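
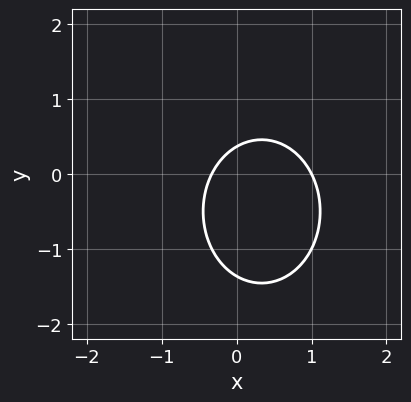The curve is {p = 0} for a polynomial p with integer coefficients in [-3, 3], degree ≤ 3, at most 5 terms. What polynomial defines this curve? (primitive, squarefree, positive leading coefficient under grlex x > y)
3*x^2 + 2*y^2 - 2*x + 2*y - 1

1. The degree is 2 — a generic line meets the curve in up to 2 points.
2. Reading off the gridlines: it meets the x-axis at x = 1 (among the integer gridlines).
3. Solving for integer coefficients yields p as stated.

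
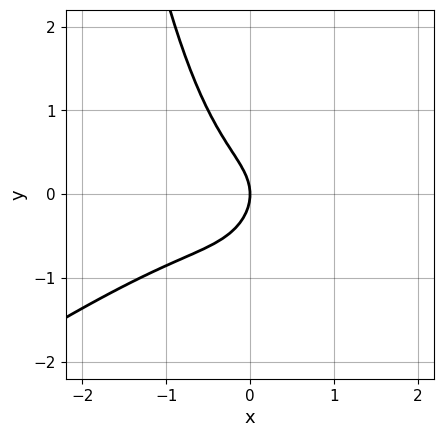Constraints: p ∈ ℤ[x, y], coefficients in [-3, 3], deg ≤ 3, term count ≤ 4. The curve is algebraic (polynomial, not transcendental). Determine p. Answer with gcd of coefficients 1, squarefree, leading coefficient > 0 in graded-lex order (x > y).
2*x^3 - 3*x^2*y + 2*y^2 + 2*x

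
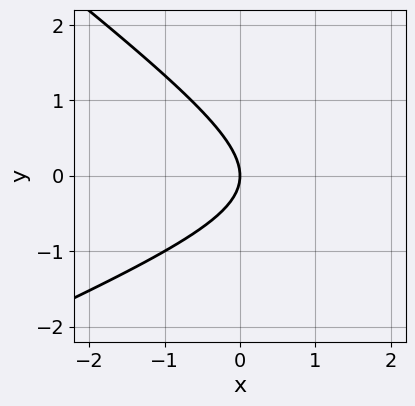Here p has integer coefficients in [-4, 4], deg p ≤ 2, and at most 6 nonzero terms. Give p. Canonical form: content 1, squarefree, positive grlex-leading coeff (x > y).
x^2 - x*y - 3*y^2 - 3*x

(a) deg p = 2. The shape is more complex than any degree-1 curve.
(b) Reading off the gridlines: it crosses the y-axis at the gridline y = 0; one x-axis crossing is at x = 0.
(c) Matching integer coefficients to the picture gives p.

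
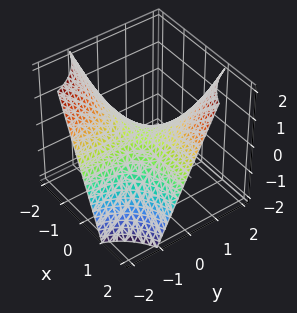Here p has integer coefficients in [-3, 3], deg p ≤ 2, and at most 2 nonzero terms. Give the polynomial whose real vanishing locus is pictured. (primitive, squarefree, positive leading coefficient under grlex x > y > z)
First, degree: a saddle surface; a quadric, so deg p = 2.
Next, checking where it meets the axes: the visible x-axis segment lies entirely on the surface; it meets the z-axis at z = 0 (among the integer gridlines); every point of the y-axis in the box is on the surface.
Finally, solving for integer coefficients yields p as stated.

x*y - z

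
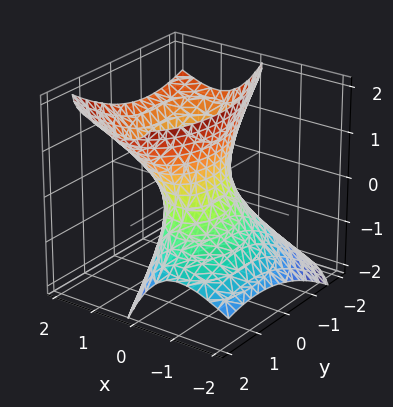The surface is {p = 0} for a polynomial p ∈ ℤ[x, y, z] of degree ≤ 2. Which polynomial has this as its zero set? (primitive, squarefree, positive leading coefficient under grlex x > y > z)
First, the degree is 2 — the shape is more complex than any degree-1 surface.
Next, observable constraints: it misses every integer gridline on the z-axis; the y-axis gridline crossings are at y ∈ {-1, 1}.
Finally, matching integer coefficients to the picture gives p.

2*x^2 + x*y - 2*x*z + y^2 - z^2 - 1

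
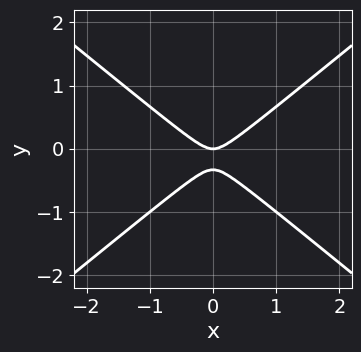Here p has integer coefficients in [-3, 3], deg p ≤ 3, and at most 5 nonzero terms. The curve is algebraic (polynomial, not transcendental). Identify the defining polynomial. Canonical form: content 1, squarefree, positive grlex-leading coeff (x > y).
2*x^2 - 3*y^2 - y

deg p = 2. The shape is more complex than any degree-1 curve.
Symmetries: mirror symmetry x ↦ −x ⇒ only even powers of x.
Reading off the gridlines: it meets the y-axis at y = 0 (among the integer gridlines); it crosses the x-axis at the gridline x = 0.
Assembling these constraints gives the stated polynomial.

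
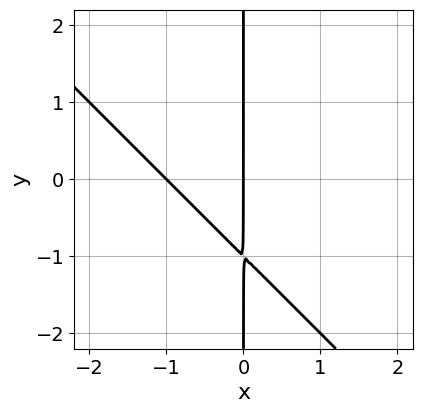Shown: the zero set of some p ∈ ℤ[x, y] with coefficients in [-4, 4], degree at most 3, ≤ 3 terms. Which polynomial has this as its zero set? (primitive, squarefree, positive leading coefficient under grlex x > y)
(a) deg p = 2. A generic line meets the curve in up to 2 points.
(b) Against the integer gridlines: the visible y-axis segment lies entirely on the curve; the x-axis gridline crossings are at x ∈ {-1, 0}.
(c) Matching integer coefficients to the picture gives p.

x^2 + x*y + x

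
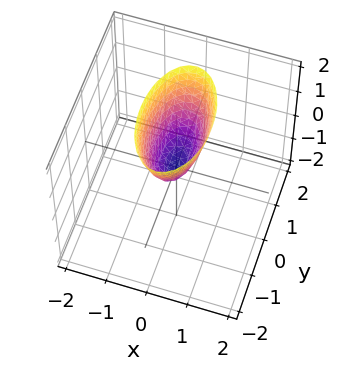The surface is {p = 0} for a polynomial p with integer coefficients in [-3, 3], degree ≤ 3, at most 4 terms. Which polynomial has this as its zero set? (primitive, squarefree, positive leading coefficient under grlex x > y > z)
3*x^2 + y^2 - z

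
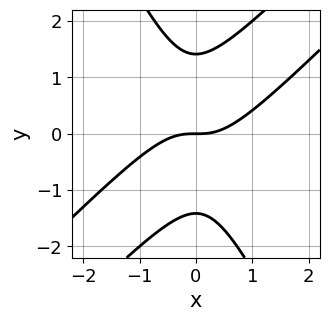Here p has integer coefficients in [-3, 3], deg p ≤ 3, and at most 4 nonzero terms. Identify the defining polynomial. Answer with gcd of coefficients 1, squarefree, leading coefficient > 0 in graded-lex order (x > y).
1. Degree: a generic line meets the curve in up to 3 points, so deg p = 3.
2. From the visible intercepts: it crosses the y-axis at the gridline y = 0; one x-axis crossing is at x = 0.
3. The integer polynomial consistent with all of this is the stated p.

2*x^3 - 3*x^2*y + y^3 - 2*y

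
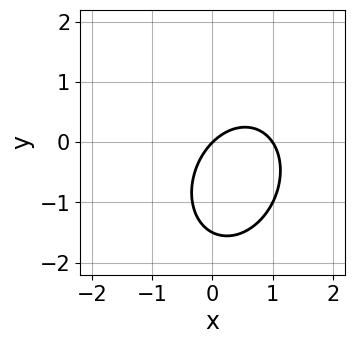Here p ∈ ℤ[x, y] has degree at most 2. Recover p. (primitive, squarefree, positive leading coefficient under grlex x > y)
1. deg p = 2. No degree-1 curve has this shape.
2. Observable constraints: it meets the y-axis at y = 0 (among the integer gridlines); among the integer gridlines, it crosses the x-axis at x ∈ {0, 1}.
3. Solving for integer coefficients yields p as stated.

3*x^2 - x*y + 2*y^2 - 3*x + 3*y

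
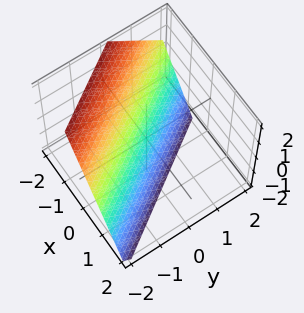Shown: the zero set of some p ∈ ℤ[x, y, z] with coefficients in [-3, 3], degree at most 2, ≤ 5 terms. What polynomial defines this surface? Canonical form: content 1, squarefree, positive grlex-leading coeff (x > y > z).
1. Degree: every cross-section is a straight line — this is a plane, so deg p = 1.
2. Reading off the gridlines: it crosses the z-axis at the gridline z = -1; one y-axis crossing is at y = -1.
3. Solving for integer coefficients yields p as stated.

3*x + 2*y + 2*z + 2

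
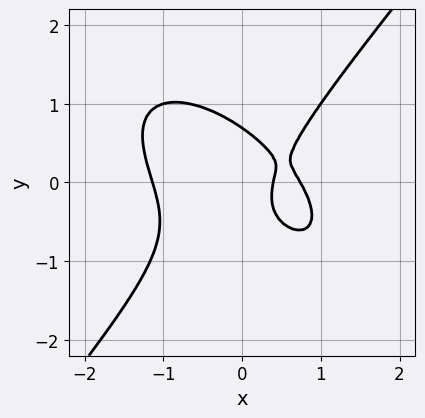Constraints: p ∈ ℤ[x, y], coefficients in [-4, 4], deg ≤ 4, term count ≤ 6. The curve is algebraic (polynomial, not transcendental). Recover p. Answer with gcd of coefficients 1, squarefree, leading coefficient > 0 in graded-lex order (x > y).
3*x^3 + 2*x^2*y - 3*y^3 - 3*x + 1

1. Degree: a generic line meets the curve in up to 3 points, so deg p = 3.
2. Solving for integer coefficients yields p as stated.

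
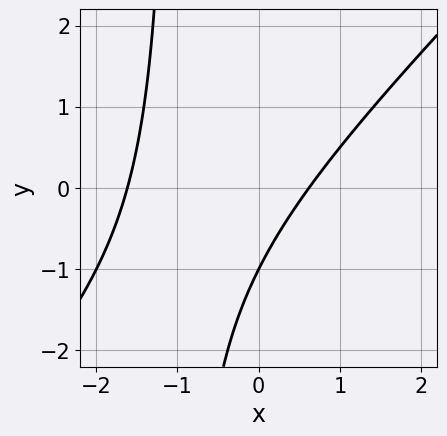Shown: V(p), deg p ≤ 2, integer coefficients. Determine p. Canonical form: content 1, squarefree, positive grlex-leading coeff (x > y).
x^2 - x*y + x - y - 1

1. deg p = 2. A generic line meets the curve in up to 2 points.
2. Reading off the gridlines: it meets the y-axis at y = -1 (among the integer gridlines).
3. Solving for integer coefficients yields p as stated.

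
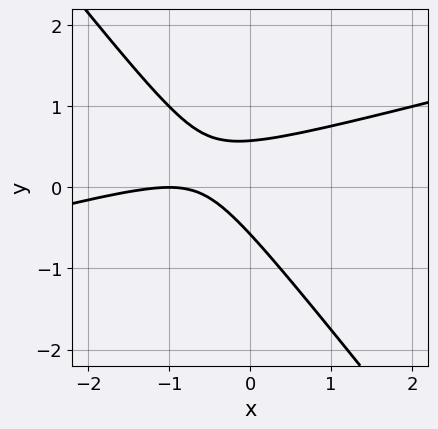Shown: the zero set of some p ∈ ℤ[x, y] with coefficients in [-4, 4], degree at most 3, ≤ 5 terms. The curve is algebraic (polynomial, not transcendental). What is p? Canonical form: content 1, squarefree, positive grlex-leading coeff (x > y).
First, degree: the shape is more complex than any degree-1 curve, so deg p = 2.
Then, reading off the gridlines: it meets the x-axis at x = -1 (among the integer gridlines).
Finally, solving for integer coefficients yields p as stated.

x^2 - 3*x*y - 3*y^2 + 2*x + 1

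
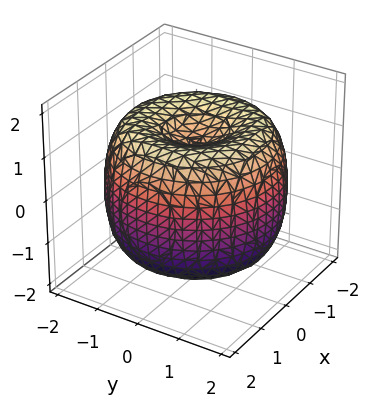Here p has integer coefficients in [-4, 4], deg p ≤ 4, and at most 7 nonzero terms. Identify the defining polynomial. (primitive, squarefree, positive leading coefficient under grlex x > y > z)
x^4 + 2*x^2*y^2 + y^4 - 3*x^2 - 3*y^2 + 2*z^2 - 2

deg p = 4. No degree-3 surface has this shape.
Symmetry: every cross-section ⟂ z is a circle, so x, y appear only via x² + y².
From the axis intercepts and sections: a circular section at z = 0 has radius between 1 and 2; the z-axis gridline crossings are at z ∈ {-1, 1}.
Together with the visible shape, these determine p as stated.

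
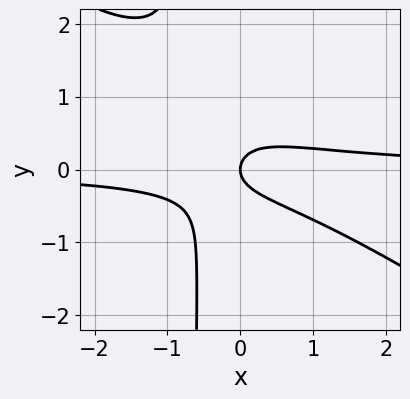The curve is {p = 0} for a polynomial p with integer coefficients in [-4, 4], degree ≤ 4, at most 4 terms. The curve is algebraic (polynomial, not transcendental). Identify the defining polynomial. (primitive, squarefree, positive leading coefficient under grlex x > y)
First, the degree is 3 — the shape is more complex than any degree-2 curve.
Then, from the visible intercepts: one x-axis crossing is at x = 0; it crosses the y-axis at the gridline y = 0.
Finally, assembling these constraints gives the stated polynomial.

2*x^2*y + 3*x*y^2 + 2*y^2 - x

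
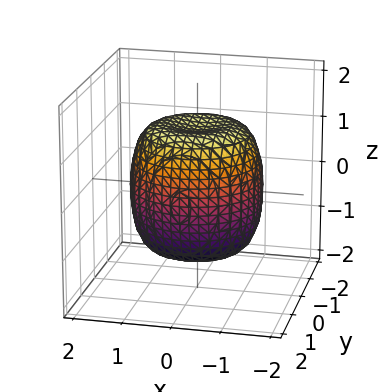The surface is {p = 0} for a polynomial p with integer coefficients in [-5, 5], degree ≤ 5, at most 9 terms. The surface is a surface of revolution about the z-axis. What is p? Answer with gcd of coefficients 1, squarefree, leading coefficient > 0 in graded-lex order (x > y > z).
First, the degree is 4 — no degree-3 surface has this shape.
Next, symmetry: every cross-section ⟂ z is a circle, so x, y appear only via x² + y².
Then, checking where it meets the axes: a circular section at z = 0 has radius between 1 and 2.
Finally, these observations pin down the coefficients.

2*x^4 + 4*x^2*y^2 + 2*y^4 - 2*x^2 - 2*y^2 + 2*z^2 - 3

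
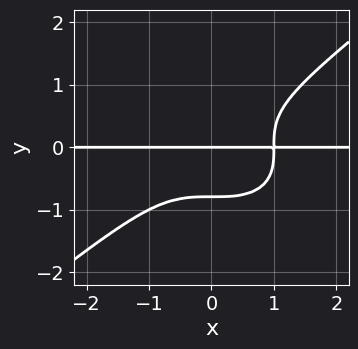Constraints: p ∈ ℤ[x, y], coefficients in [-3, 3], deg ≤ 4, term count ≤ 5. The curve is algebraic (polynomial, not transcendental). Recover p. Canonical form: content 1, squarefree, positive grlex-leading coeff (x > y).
x^3*y - 2*y^4 - y

First, deg p = 4. A generic line meets the curve in up to 4 points.
Next, against the integer gridlines: it meets the y-axis at y = 0 (among the integer gridlines); the visible x-axis segment lies entirely on the curve.
Finally, these observations pin down the coefficients.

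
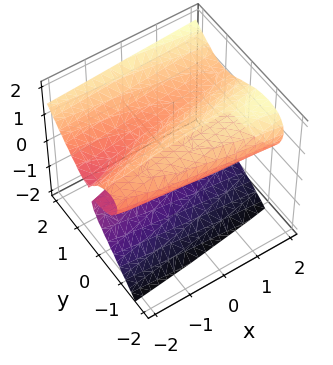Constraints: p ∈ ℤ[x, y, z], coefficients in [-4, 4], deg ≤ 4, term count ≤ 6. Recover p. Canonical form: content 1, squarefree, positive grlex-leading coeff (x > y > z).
2*y^3 - 2*z^3 + x*z - 3*y*z + 3*z

First, the degree is 3 — no degree-2 surface has this shape.
Next, against the integer gridlines: every point of the x-axis in the box is on the surface; one z-axis crossing is at z = 0; it crosses the y-axis at the gridline y = 0.
Finally, fitting integer coefficients to these (and the overall shape) gives p.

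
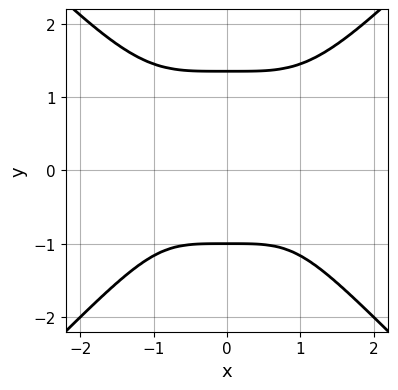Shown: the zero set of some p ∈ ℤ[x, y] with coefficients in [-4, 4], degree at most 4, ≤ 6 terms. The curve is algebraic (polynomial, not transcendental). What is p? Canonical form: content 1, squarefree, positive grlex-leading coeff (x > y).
Degree: no degree-3 curve has this shape, so deg p = 4.
Symmetries: the x ↦ −x reflection is a symmetry, so x appears only in even powers.
Checking where it meets the axes: one y-axis crossing is at y = -1; it misses every integer gridline on the x-axis.
Putting this together gives p.

x^4 - y^4 + y + 2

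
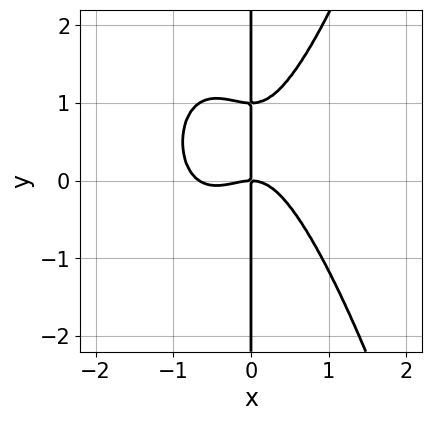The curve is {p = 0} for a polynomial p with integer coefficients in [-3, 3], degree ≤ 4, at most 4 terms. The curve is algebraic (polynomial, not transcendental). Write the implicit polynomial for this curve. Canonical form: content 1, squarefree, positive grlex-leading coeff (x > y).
3*x^4 + 2*x^3 - 2*x*y^2 + 2*x*y

(a) Degree: the shape is more complex than any degree-3 curve, so deg p = 4.
(b) From the axis intercepts and sections: the visible y-axis segment lies entirely on the curve; one x-axis crossing is at x = 0.
(c) These observations pin down the coefficients.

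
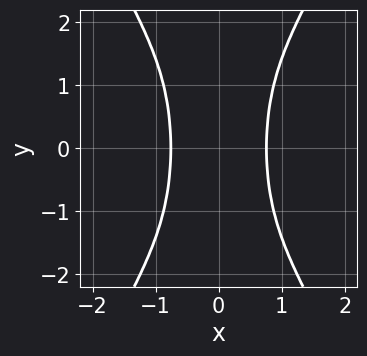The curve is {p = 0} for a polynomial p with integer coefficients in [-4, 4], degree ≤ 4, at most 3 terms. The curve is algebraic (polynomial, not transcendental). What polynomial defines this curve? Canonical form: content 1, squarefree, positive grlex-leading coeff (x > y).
1. deg p = 4.
2. Symmetries: mirror symmetry x ↦ −x ⇒ only even powers of x; it's symmetric under y → −y, forcing even powers of y.
3. Against the integer gridlines: the curve avoids every integer y-axis point in the box.
4. These observations pin down the coefficients.

3*x^4 - x^2*y^2 - 1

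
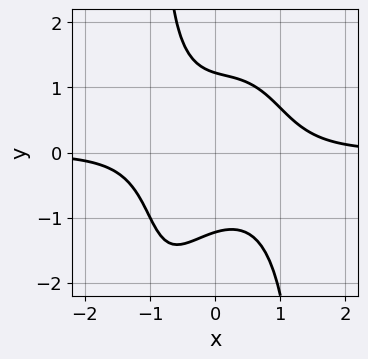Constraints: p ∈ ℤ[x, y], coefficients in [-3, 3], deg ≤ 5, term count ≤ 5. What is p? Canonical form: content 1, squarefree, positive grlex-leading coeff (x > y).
(a) Degree: a generic line meets the curve in up to 4 points, so deg p = 4.
(b) From the visible intercepts: it misses every integer gridline on the x-axis.
(c) Together with the visible shape, these determine p as stated.

3*x^3*y - x^2*y^2 + x*y^2 + 2*y^2 - 3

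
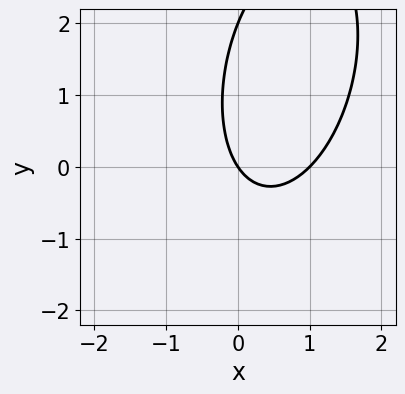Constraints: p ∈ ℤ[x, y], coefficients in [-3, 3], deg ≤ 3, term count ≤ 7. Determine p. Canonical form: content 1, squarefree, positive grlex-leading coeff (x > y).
1. deg p = 2. No degree-1 curve has this shape.
2. From the axis intercepts and sections: the y-axis gridline crossings are at y ∈ {0, 2}; among the integer gridlines, it crosses the x-axis at x ∈ {0, 1}.
3. Solving for integer coefficients yields p as stated.

3*x^2 - x*y + y^2 - 3*x - 2*y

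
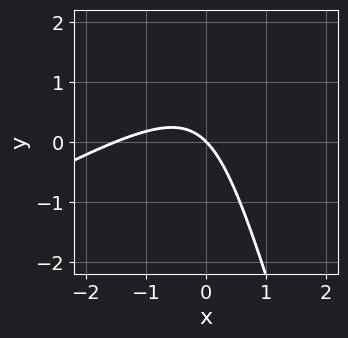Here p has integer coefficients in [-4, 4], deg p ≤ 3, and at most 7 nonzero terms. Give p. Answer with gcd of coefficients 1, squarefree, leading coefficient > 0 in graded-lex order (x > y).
2*x^2 - 3*x*y - y^2 + 3*x + 3*y

(a) The degree is 2 — a generic line meets the curve in up to 2 points.
(b) From the visible intercepts: one x-axis crossing is at x = 0; it crosses the y-axis at the gridline y = 0.
(c) Together with the visible shape, these determine p as stated.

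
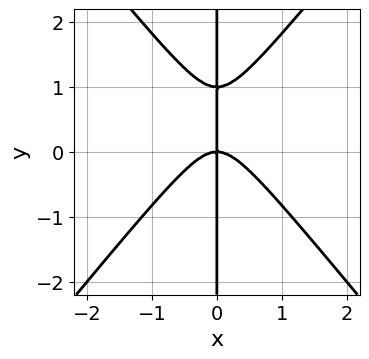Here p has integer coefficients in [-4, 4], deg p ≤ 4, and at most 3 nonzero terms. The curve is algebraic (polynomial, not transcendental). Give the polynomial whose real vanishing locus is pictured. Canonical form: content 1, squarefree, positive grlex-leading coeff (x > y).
3*x^3 - 2*x*y^2 + 2*x*y

First, the degree is 3 — the shape is more complex than any degree-2 curve.
Next, observable constraints: the visible y-axis segment lies entirely on the curve; it crosses the x-axis at the gridline x = 0.
Finally, together with the visible shape, these determine p as stated.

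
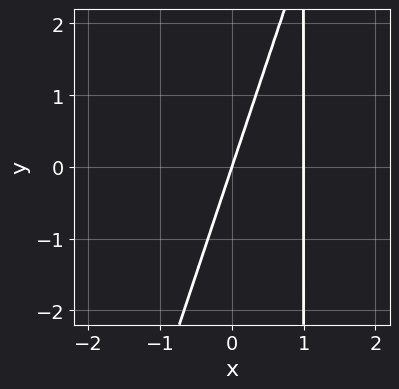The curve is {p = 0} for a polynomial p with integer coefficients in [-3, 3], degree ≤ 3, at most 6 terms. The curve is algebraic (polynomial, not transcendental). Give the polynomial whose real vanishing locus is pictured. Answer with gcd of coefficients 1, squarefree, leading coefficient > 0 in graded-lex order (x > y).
First, the degree is 2 — a generic line meets the curve in up to 2 points.
Then, from the visible intercepts: the x-axis gridline crossings are at x ∈ {0, 1}; it crosses the y-axis at the gridline y = 0.
Finally, together with the visible shape, these determine p as stated.

3*x^2 - x*y - 3*x + y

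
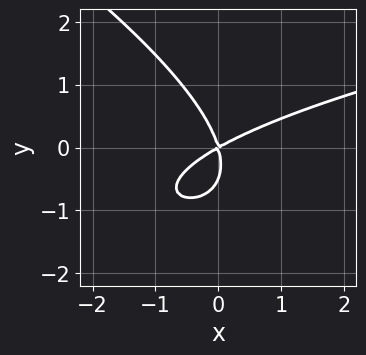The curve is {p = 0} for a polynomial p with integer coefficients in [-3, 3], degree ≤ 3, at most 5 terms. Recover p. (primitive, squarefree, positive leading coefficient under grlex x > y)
Degree: a generic line meets the curve in up to 3 points, so deg p = 3.
Against the integer gridlines: it meets the y-axis at y = 0 (among the integer gridlines); one x-axis crossing is at x = 0.
Together with the visible shape, these determine p as stated.

x*y^2 + 2*y^3 - 2*x^2 + 3*x*y + y^2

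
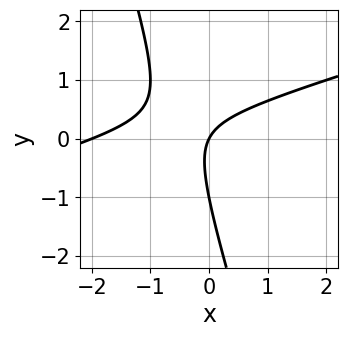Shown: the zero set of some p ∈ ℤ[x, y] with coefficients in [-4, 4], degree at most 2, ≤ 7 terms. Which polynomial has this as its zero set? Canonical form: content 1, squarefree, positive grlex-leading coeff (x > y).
(a) The degree is 2 — the shape is more complex than any degree-1 curve.
(b) Observable constraints: among the integer gridlines, it crosses the y-axis at y ∈ {-1, 0}; among the integer gridlines, it crosses the x-axis at x ∈ {-2, 0}.
(c) These observations pin down the coefficients.

x^2 - 3*x*y - y^2 + 2*x - y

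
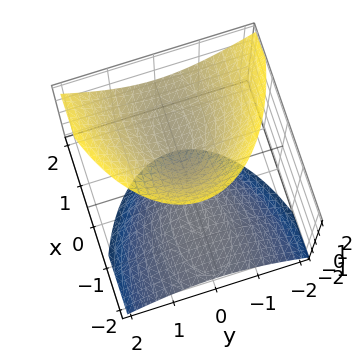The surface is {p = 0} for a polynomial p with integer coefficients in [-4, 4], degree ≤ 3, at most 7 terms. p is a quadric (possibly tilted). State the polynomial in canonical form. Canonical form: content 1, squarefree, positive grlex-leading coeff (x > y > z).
First, I count 2 distinct pieces.
Then, degree: no degree-1 surface has this shape, so deg p = 2.
Then, checking where it meets the axes: the surface avoids every integer y-axis point in the box; no x-intercept at any integer in the box.
Finally, solving for integer coefficients yields p as stated.

x^2 - 3*x*z + 3*y^2 - 2*z^2 + 1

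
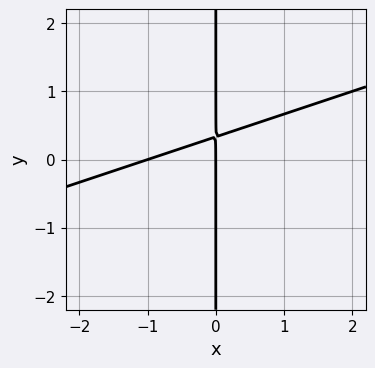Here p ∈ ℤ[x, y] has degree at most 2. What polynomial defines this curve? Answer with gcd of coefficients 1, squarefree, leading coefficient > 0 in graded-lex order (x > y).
deg p = 2.
From the axis intercepts and sections: the x-axis gridline crossings are at x ∈ {-1, 0}; the visible y-axis segment lies entirely on the curve.
Together with the visible shape, these determine p as stated.

x^2 - 3*x*y + x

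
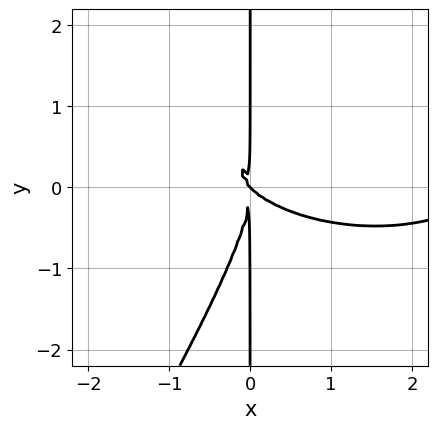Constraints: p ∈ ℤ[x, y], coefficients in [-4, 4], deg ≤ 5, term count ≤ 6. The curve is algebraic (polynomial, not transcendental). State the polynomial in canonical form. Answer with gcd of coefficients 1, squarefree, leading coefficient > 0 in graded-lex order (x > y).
x^4 + 3*x^2*y^2 - 2*x*y^3 - 3*x^3 - 3*x^2*y

(a) Degree: a generic line meets the curve in up to 4 points, so deg p = 4.
(b) From the visible intercepts: every point of the y-axis in the box is on the curve; it meets the x-axis at x = 0 (among the integer gridlines).
(c) Fitting integer coefficients to these (and the overall shape) gives p.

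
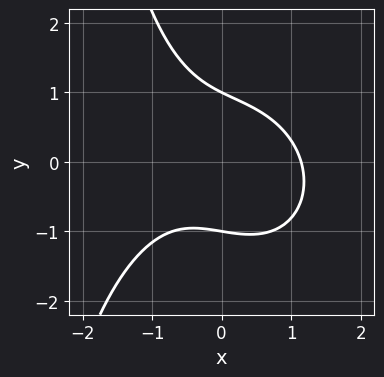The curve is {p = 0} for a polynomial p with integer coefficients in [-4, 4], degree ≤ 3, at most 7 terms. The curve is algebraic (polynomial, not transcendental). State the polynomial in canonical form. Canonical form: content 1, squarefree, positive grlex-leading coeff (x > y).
2*x^3 + x*y^2 + 2*x*y + 3*y^2 - 3

1. deg p = 3.
2. Against the integer gridlines: the y-axis gridline crossings are at y ∈ {-1, 1}.
3. Assembling these constraints gives the stated polynomial.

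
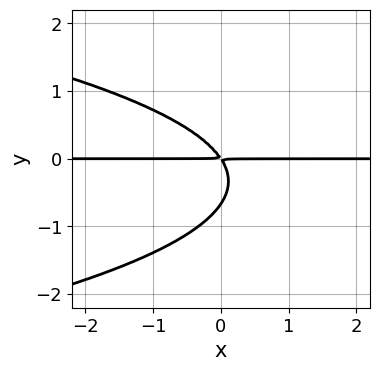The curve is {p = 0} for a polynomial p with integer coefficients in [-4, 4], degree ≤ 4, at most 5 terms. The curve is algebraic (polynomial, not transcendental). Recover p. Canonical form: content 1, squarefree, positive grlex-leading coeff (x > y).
1. Degree: no degree-2 curve has this shape, so deg p = 3.
2. Reading off the gridlines: the visible x-axis segment lies entirely on the curve.
3. Together with the visible shape, these determine p as stated.

3*y^3 + 3*x*y + 2*y^2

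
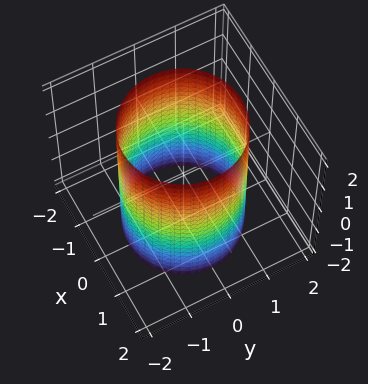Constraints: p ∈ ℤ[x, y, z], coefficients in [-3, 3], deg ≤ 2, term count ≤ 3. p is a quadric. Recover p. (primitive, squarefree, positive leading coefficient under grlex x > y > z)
x^2 + y^2 - 2

The degree is 2 — a cylinder; a quadric.
Symmetries: it's symmetric under z → −z, forcing even powers of z; the surface is invariant under rotation about z: p = q(x² + y², z).
Reading off the gridlines: the surface avoids every integer z-axis point in the box; a circular section at z = -2 has radius between 1 and 2.
Together with the visible shape, these determine p as stated.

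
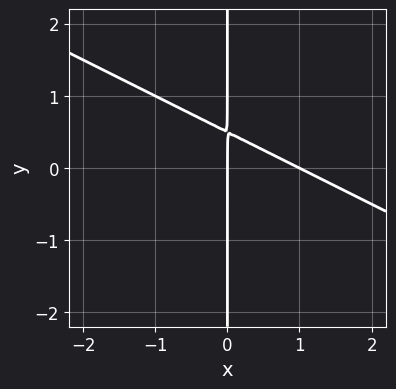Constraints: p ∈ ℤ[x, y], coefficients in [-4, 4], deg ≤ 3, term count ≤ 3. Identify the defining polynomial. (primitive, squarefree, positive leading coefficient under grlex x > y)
(a) Degree: a generic line meets the curve in up to 2 points, so deg p = 2.
(b) Against the integer gridlines: every point of the y-axis in the box is on the curve; among the integer gridlines, it crosses the x-axis at x ∈ {0, 1}.
(c) Matching integer coefficients to the picture gives p.

x^2 + 2*x*y - x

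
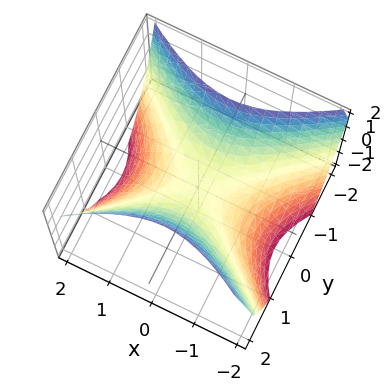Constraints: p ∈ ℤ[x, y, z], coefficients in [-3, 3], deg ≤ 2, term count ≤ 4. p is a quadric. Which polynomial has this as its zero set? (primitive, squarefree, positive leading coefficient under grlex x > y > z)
1. deg p = 2. A hyperbolic paraboloid; a quadric.
2. Symmetries: the y ↦ −y reflection is a symmetry, so y appears only in even powers; the x ↦ −x reflection is a symmetry, so x appears only in even powers.
3. Reading off the gridlines: it crosses the z-axis at the gridline z = 0; one x-axis crossing is at x = 0; one y-axis crossing is at y = 0.
4. The integer polynomial consistent with all of this is the stated p.

2*x^2 - 3*y^2 + 3*z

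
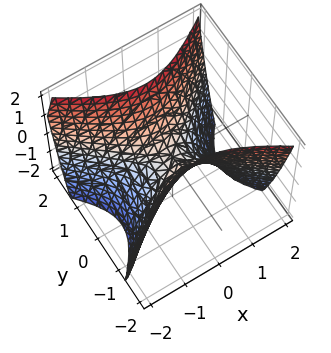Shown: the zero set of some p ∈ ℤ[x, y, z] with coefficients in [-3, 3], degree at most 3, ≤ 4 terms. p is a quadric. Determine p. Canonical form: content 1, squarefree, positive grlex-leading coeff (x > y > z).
2*x^2 - 3*y^2 + 2*z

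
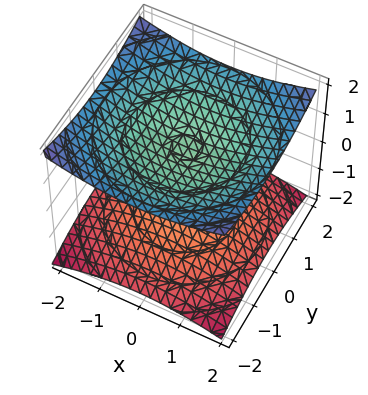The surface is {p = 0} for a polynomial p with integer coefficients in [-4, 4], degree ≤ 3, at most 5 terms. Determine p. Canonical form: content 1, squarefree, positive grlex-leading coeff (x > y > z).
x^2 + y^2 - 3*z^2 + 3

I count 2 distinct pieces.
Degree: two sheets facing apart; a quadric, so deg p = 2.
Symmetries: the z ↦ −z reflection is a symmetry, so z appears only in even powers; every cross-section ⟂ z is a circle, so x, y appear only via x² + y².
Checking where it meets the axes: the surface avoids every integer y-axis point in the box; among the integer gridlines, it crosses the z-axis at z ∈ {-1, 1}; it misses every integer gridline on the x-axis.
The integer polynomial consistent with all of this is the stated p.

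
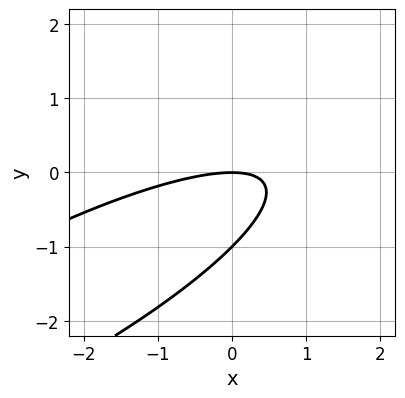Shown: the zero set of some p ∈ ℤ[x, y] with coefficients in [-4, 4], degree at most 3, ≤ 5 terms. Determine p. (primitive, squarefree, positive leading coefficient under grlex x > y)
First, deg p = 2.
Next, from the visible intercepts: the y-axis gridline crossings are at y ∈ {-1, 0}; it meets the x-axis at x = 0 (among the integer gridlines).
Finally, together with the visible shape, these determine p as stated.

x^2 - 3*x*y + 3*y^2 + 3*y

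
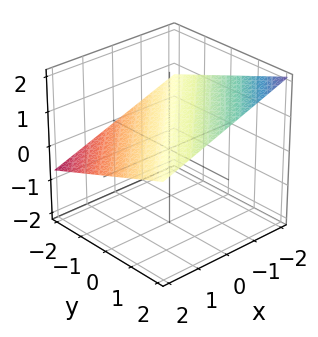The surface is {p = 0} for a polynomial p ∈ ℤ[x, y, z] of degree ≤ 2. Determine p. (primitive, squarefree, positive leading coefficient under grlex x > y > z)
(a) Degree: the surface is flat (a plane), so deg p = 1.
(b) Observable constraints: it meets the x-axis at x = 2 (among the integer gridlines); it crosses the y-axis at the gridline y = -2.
(c) These observations pin down the coefficients.

x - y + 3*z - 2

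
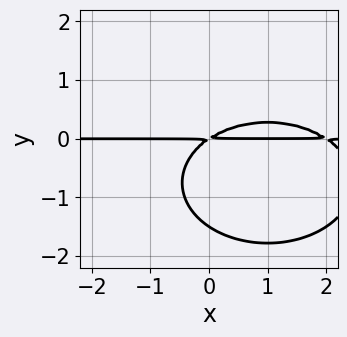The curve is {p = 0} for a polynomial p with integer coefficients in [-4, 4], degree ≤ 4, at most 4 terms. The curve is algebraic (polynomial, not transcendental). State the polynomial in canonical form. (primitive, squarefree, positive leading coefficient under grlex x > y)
1. The degree is 3 — a generic line meets the curve in up to 3 points.
2. Observable constraints: the visible x-axis segment lies entirely on the curve.
3. Fitting integer coefficients to these (and the overall shape) gives p.

x^2*y + 2*y^3 - 2*x*y + 3*y^2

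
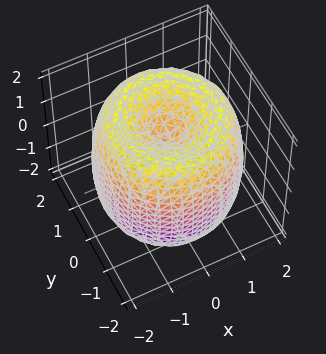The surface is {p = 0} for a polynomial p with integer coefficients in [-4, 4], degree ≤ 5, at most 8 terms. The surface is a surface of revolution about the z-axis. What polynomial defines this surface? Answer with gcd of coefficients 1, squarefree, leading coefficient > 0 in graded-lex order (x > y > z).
x^4 + 2*x^2*y^2 + y^4 - 3*x^2 - 3*y^2 + z^2 - 1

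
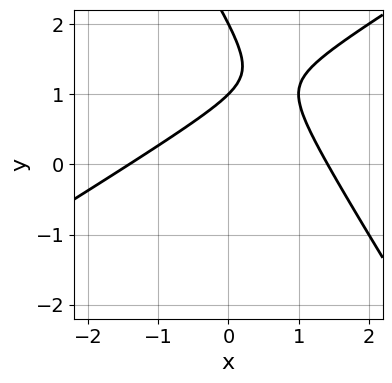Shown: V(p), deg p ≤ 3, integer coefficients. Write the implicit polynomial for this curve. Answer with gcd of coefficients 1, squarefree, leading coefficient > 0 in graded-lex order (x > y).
1. Degree: the shape is more complex than any degree-1 curve, so deg p = 2.
2. From the visible intercepts: among the integer gridlines, it crosses the y-axis at y ∈ {1, 2}.
3. Together with the visible shape, these determine p as stated.

x^2 - x*y - y^2 + 3*y - 2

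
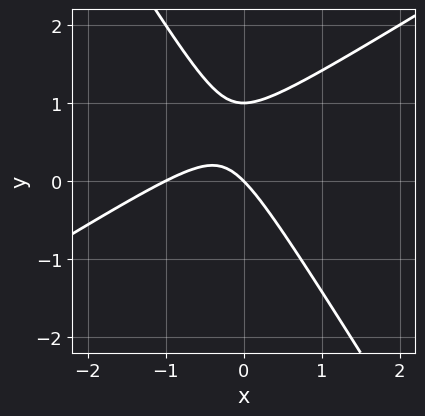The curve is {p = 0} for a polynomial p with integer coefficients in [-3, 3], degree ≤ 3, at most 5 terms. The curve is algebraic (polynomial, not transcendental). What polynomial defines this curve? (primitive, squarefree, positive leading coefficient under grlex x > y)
1. The degree is 2 — the shape is more complex than any degree-1 curve.
2. Checking where it meets the axes: the x-axis gridline crossings are at x ∈ {-1, 0}; the y-axis gridline crossings are at y ∈ {0, 1}.
3. Assembling these constraints gives the stated polynomial.

x^2 - x*y - y^2 + x + y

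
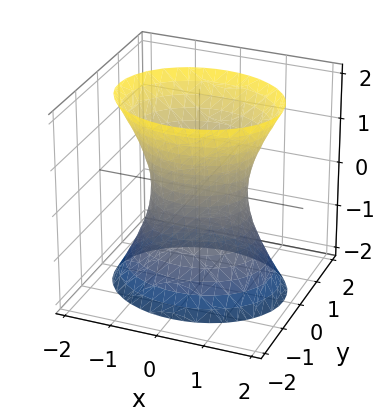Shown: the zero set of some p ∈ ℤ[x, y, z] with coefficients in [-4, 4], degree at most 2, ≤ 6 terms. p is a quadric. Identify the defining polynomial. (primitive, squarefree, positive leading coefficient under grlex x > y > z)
1. deg p = 2. An hourglass — one-sheet hyperboloid; a quadric.
2. Symmetries: the x ↦ −x reflection is a symmetry, so x appears only in even powers; the z ↦ −z reflection is a symmetry, so z appears only in even powers; the y ↦ −y reflection is a symmetry, so y appears only in even powers.
3. From the axis intercepts and sections: it misses every integer gridline on the z-axis; the x-axis gridline crossings are at x ∈ {-1, 1}.
4. Solving for integer coefficients yields p as stated.

2*x^2 + 3*y^2 - z^2 - 2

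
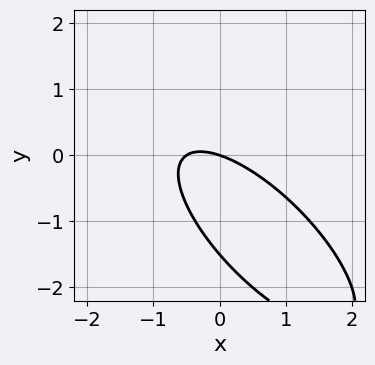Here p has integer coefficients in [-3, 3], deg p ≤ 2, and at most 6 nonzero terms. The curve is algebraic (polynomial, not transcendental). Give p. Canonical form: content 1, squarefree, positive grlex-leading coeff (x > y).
(a) deg p = 2. A generic line meets the curve in up to 2 points.
(b) Observable constraints: one x-axis crossing is at x = 0; it meets the y-axis at y = 0 (among the integer gridlines).
(c) Solving for integer coefficients yields p as stated.

2*x^2 + 3*x*y + 2*y^2 + x + 3*y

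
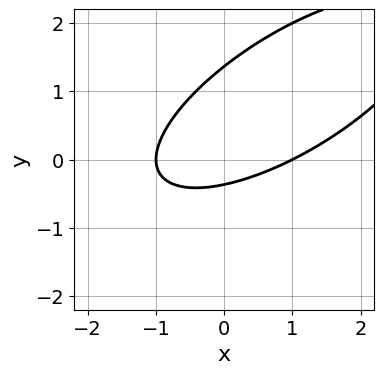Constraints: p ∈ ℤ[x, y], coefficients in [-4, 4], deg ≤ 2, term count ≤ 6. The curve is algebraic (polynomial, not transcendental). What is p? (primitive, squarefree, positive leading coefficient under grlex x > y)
x^2 - 2*x*y + 2*y^2 - 2*y - 1

Degree: no degree-1 curve has this shape, so deg p = 2.
From the axis intercepts and sections: among the integer gridlines, it crosses the x-axis at x ∈ {-1, 1}.
Putting this together gives p.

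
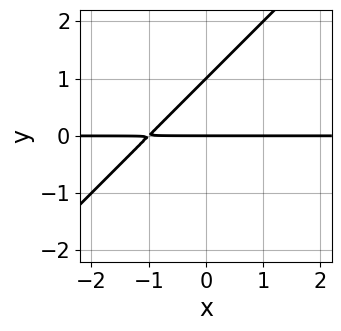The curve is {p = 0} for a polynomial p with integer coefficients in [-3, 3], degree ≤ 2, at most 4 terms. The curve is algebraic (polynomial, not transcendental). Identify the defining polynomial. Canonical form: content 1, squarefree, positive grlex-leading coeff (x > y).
x*y - y^2 + y

(a) Degree: the shape is more complex than any degree-1 curve, so deg p = 2.
(b) From the axis intercepts and sections: among the integer gridlines, it crosses the y-axis at y ∈ {0, 1}; the visible x-axis segment lies entirely on the curve.
(c) Fitting integer coefficients to these (and the overall shape) gives p.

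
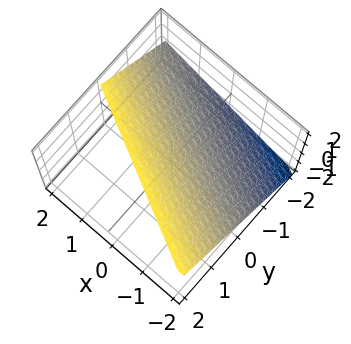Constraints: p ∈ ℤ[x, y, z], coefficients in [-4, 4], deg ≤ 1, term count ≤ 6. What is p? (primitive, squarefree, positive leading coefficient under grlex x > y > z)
(a) The degree is 1 — the surface is flat (a plane).
(b) From the axis intercepts and sections: it meets the x-axis at x = -2 (among the integer gridlines); it crosses the z-axis at the gridline z = 1.
(c) Matching integer coefficients to the picture gives p.

x + 2*y - 2*z + 2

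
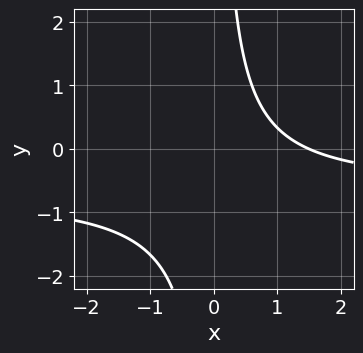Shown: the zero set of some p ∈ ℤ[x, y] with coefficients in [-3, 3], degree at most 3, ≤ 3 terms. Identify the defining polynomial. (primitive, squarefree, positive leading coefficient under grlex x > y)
3*x*y + 2*x - 3

1. The degree is 2 — a generic line meets the curve in up to 2 points.
2. Reading off the gridlines: the curve avoids every integer y-axis point in the box.
3. Solving for integer coefficients yields p as stated.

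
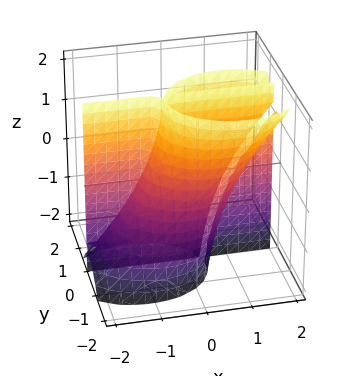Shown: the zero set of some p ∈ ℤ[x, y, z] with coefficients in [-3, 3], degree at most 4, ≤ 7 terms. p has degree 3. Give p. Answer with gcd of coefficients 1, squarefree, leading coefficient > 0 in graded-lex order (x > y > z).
2*x^2*y - 2*x*y*z + 3*y^3 + 2*y^2 - 2*y

1. deg p = 3.
2. Observable constraints: it crosses the y-axis at the gridline y = 0; every point of the z-axis in the box is on the surface.
3. Fitting integer coefficients to these (and the overall shape) gives p.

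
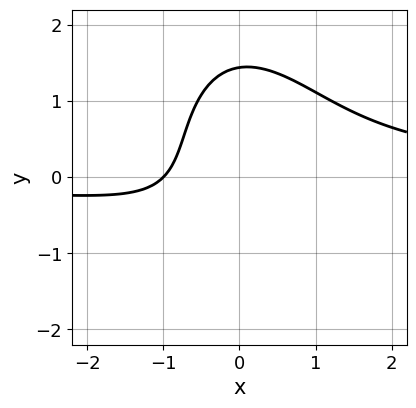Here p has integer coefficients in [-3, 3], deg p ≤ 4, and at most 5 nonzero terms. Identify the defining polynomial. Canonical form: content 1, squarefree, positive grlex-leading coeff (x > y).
3*x^2*y + x*y^2 + y^3 - 3*x - 3

First, deg p = 3. No degree-2 curve has this shape.
Then, reading off the gridlines: one x-axis crossing is at x = -1.
Finally, the integer polynomial consistent with all of this is the stated p.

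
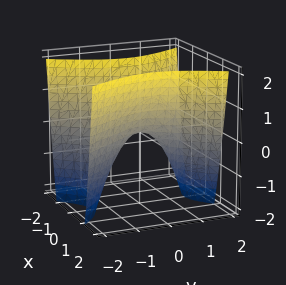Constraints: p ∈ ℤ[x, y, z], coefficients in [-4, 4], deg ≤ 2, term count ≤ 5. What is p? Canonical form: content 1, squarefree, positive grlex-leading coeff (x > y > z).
(a) deg p = 2. A hyperbolic paraboloid; a quadric.
(b) Symmetries: it's symmetric under x → −x, forcing even powers of x; mirror symmetry y ↦ −y ⇒ only even powers of y.
(c) Against the integer gridlines: it crosses the y-axis at the gridline y = 0; it crosses the z-axis at the gridline z = 0; one x-axis crossing is at x = 0.
(d) The integer polynomial consistent with all of this is the stated p.

2*x^2 - y^2 - z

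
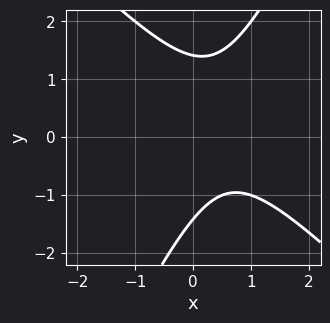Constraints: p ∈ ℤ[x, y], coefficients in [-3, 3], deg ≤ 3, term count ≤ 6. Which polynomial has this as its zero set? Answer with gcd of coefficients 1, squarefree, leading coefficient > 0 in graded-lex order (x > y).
(a) Degree: no degree-1 curve has this shape, so deg p = 2.
(b) Against the integer gridlines: the curve avoids every integer x-axis point in the box.
(c) These observations pin down the coefficients.

2*x^2 + x*y - y^2 - 2*x + 2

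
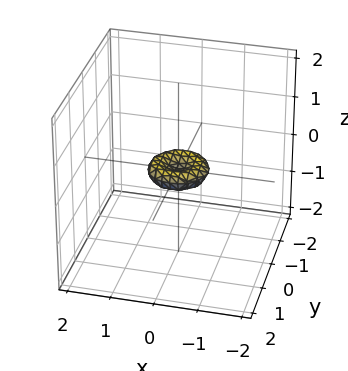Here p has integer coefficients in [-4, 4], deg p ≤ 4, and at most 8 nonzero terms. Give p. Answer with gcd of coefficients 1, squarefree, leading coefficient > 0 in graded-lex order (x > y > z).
2*x^4 + 4*x^2*y^2 + 2*y^4 - x^2 - y^2 + 3*z^2

1. deg p = 4. No degree-3 surface has this shape.
2. Symmetry: the z-axis is an axis of rotation, so x and y enter only as x² + y².
3. From the axis intercepts and sections: it meets the x-axis at x = 0 (among the integer gridlines); it meets the y-axis at y = 0 (among the integer gridlines).
4. Together with the visible shape, these determine p as stated.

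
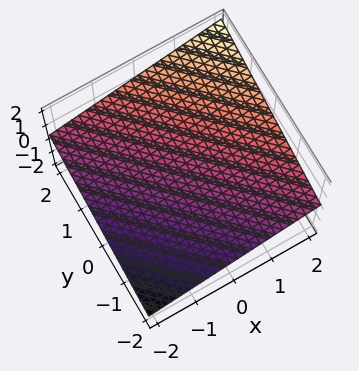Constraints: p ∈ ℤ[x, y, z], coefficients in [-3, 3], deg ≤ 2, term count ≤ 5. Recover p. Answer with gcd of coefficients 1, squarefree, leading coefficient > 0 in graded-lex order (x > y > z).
x + y - 3*z + 2

deg p = 1. The surface is flat (a plane).
From the axis intercepts and sections: it crosses the y-axis at the gridline y = -2; it meets the x-axis at x = -2 (among the integer gridlines).
Together with the visible shape, these determine p as stated.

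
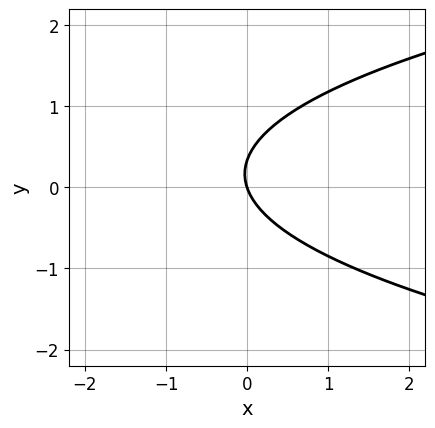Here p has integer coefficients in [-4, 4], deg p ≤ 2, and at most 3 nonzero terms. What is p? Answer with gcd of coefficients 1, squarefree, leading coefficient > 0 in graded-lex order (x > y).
First, deg p = 2. No degree-1 curve has this shape.
Then, checking where it meets the axes: it crosses the x-axis at the gridline x = 0; one y-axis crossing is at y = 0.
Finally, together with the visible shape, these determine p as stated.

3*y^2 - 3*x - y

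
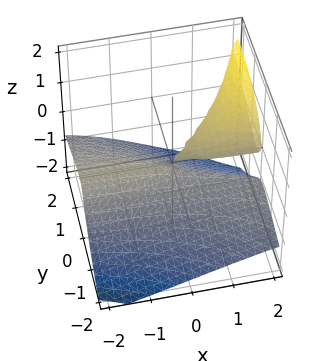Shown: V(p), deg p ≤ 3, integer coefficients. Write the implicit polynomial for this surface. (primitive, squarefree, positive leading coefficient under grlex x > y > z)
2*x*y*z - 2*z^3 + x*z - 2*y^2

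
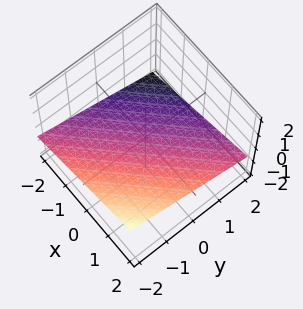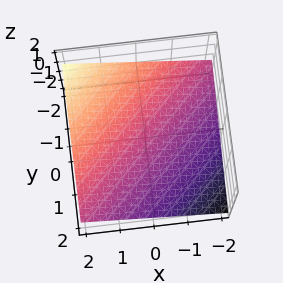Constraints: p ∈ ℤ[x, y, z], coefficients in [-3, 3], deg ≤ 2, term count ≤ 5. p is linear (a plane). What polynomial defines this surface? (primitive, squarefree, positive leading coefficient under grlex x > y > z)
1. deg p = 1. Every cross-section is a straight line — this is a plane.
2. Observable constraints: one x-axis crossing is at x = 2; it meets the y-axis at y = -2 (among the integer gridlines).
3. The integer polynomial consistent with all of this is the stated p.

x - y - 3*z - 2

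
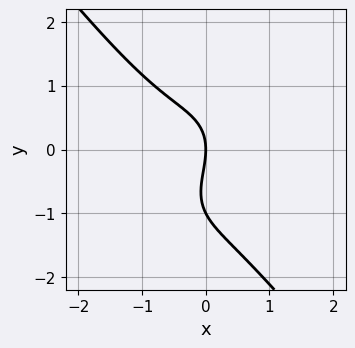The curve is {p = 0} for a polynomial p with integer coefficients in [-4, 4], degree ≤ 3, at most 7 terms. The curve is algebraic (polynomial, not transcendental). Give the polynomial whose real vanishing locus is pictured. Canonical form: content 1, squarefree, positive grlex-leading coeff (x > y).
(a) The degree is 3 — the shape is more complex than any degree-2 curve.
(b) From the visible intercepts: the y-axis gridline crossings are at y ∈ {-1, 0}; it crosses the x-axis at the gridline x = 0.
(c) Solving for integer coefficients yields p as stated.

2*x^3 + y^3 + x^2 + y^2 + 2*x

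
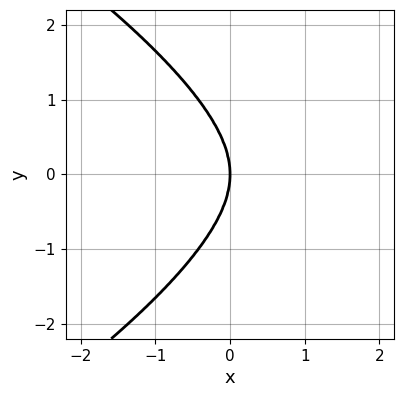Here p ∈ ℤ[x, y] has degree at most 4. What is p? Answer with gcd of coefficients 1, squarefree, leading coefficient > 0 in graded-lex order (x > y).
y^4 + 2*x^3 + 2*x*y^2

deg p = 4.
Symmetries: it's symmetric under y → −y, forcing even powers of y.
Against the integer gridlines: one y-axis crossing is at y = 0; it crosses the x-axis at the gridline x = 0.
These observations pin down the coefficients.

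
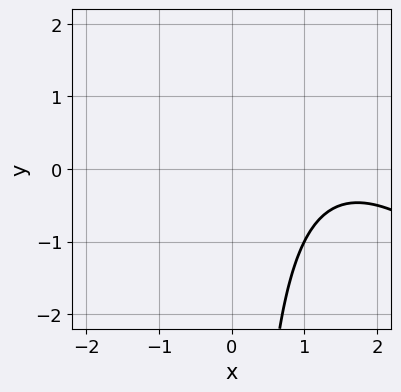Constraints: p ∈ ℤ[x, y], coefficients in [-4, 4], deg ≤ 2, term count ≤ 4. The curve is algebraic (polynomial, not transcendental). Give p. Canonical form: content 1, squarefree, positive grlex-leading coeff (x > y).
1. deg p = 2. The shape is more complex than any degree-1 curve.
2. Checking where it meets the axes: no y-intercept at any integer in the box; the curve avoids every integer x-axis point in the box.
3. These observations pin down the coefficients.

x^2 + x*y - 3*x + 3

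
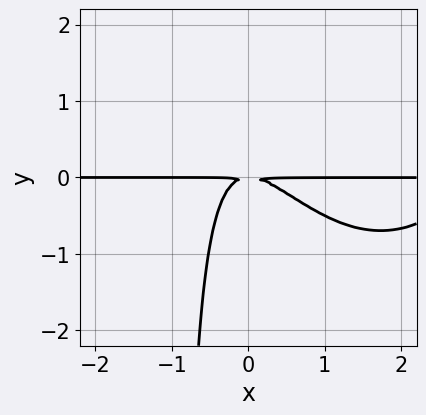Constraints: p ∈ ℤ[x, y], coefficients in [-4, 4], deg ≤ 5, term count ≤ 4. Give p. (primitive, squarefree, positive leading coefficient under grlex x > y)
First, deg p = 4. No degree-3 curve has this shape.
Then, from the axis intercepts and sections: every point of the x-axis in the box is on the curve.
Finally, assembling these constraints gives the stated polynomial.

x^3*y - 3*x^2*y - 2*x*y^2 - 2*y^2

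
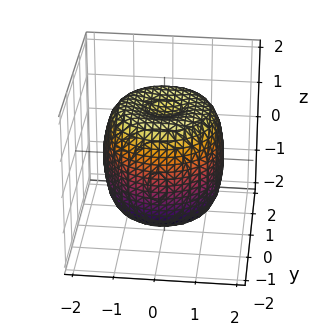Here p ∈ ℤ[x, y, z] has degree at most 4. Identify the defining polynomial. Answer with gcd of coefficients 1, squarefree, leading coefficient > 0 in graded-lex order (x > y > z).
2*x^4 + 4*x^2*y^2 + 2*y^4 - 3*x^2 - 3*y^2 + 2*z^2 - 3

1. deg p = 4. No degree-3 surface has this shape.
2. By symmetry, the z-axis is an axis of rotation, so x and y enter only as x² + y².
3. Checking where it meets the axes: a circular section at z = -1 has radius between 1 and 2.
4. Solving for integer coefficients yields p as stated.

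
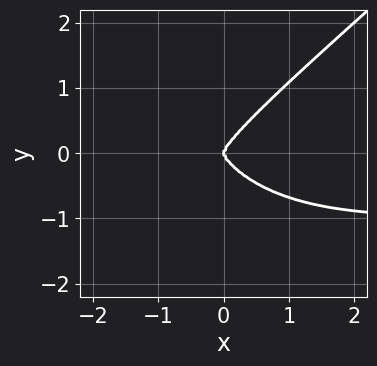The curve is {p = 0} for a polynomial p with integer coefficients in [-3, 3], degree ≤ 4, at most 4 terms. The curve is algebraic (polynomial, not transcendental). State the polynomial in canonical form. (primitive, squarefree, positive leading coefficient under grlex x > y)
2*x^3*y - 3*y^4 + 2*x^3

1. The degree is 4 — a generic line meets the curve in up to 4 points.
2. From the axis intercepts and sections: one x-axis crossing is at x = 0; it crosses the y-axis at the gridline y = 0.
3. Fitting integer coefficients to these (and the overall shape) gives p.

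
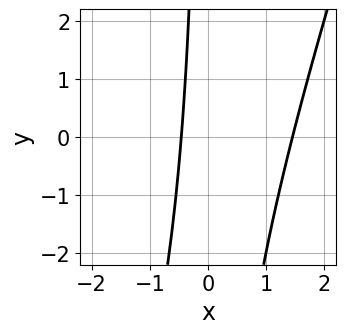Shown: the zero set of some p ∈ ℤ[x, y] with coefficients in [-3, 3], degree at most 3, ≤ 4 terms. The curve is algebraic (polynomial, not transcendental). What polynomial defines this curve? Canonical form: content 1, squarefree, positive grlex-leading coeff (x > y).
3*x^2 - x*y - 3*x - 2

(a) The degree is 2 — no degree-1 curve has this shape.
(b) From the axis intercepts and sections: no y-intercept at any integer in the box.
(c) Together with the visible shape, these determine p as stated.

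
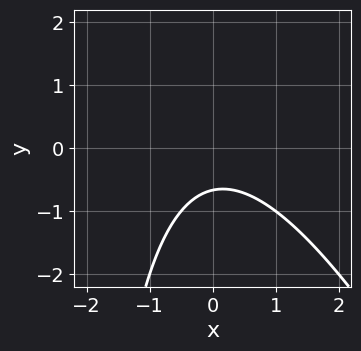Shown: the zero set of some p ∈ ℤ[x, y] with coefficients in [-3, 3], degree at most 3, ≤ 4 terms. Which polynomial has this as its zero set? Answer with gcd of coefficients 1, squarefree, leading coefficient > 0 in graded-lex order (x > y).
1. Degree: a generic line meets the curve in up to 2 points, so deg p = 2.
2. Reading off the gridlines: the curve avoids every integer x-axis point in the box.
3. Solving for integer coefficients yields p as stated.

2*x^2 + x*y + 3*y + 2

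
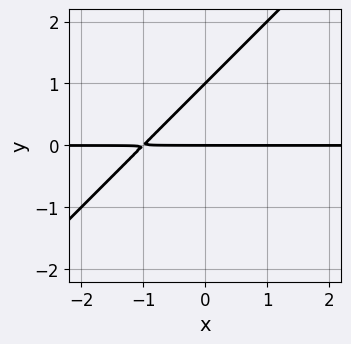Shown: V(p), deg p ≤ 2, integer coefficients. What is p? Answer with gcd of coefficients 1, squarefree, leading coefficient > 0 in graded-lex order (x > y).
x*y - y^2 + y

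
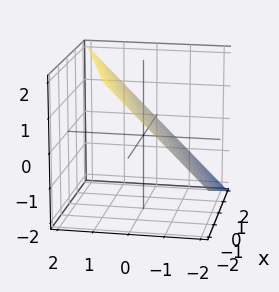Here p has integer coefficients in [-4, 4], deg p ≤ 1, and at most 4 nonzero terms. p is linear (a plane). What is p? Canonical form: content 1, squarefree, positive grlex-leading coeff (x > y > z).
x - 3*y + 3*z - 2

1. deg p = 1. The surface is flat (a plane).
2. Reading off the gridlines: it meets the x-axis at x = 2 (among the integer gridlines).
3. Matching integer coefficients to the picture gives p.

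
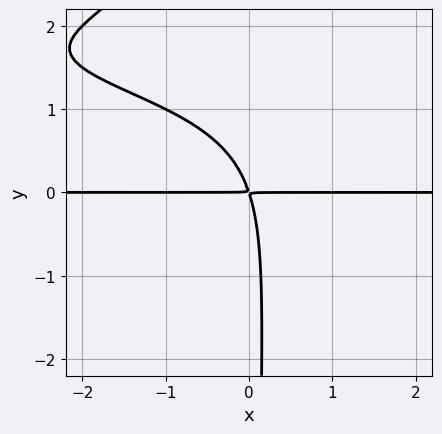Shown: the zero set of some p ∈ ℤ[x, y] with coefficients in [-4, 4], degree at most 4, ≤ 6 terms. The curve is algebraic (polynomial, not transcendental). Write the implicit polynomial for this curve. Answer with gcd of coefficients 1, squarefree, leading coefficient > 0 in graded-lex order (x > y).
(a) deg p = 4.
(b) Checking where it meets the axes: every point of the x-axis in the box is on the curve.
(c) The integer polynomial consistent with all of this is the stated p.

x*y^3 - 3*x*y^2 + 3*x*y + y^2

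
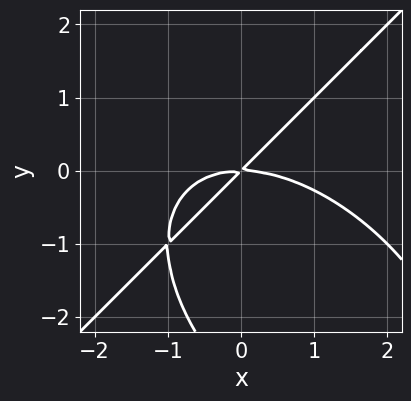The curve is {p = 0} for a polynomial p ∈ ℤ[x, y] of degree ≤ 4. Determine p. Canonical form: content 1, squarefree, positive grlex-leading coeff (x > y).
x^3 - y^3 + 3*x*y - 3*y^2

(a) The degree is 3 — the shape is more complex than any degree-2 curve.
(b) From the axis intercepts and sections: it meets the y-axis at y = 0 (among the integer gridlines); one x-axis crossing is at x = 0.
(c) Solving for integer coefficients yields p as stated.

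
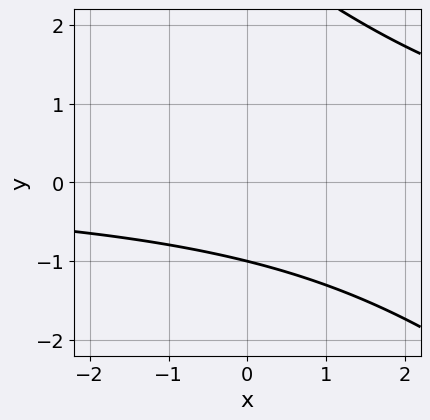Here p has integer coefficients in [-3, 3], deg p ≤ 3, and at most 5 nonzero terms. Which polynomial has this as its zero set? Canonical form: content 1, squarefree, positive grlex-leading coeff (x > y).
The degree is 2 — no degree-1 curve has this shape.
Reading off the gridlines: one y-axis crossing is at y = -1; it misses every integer gridline on the x-axis.
Together with the visible shape, these determine p as stated.

x*y + y^2 - 2*y - 3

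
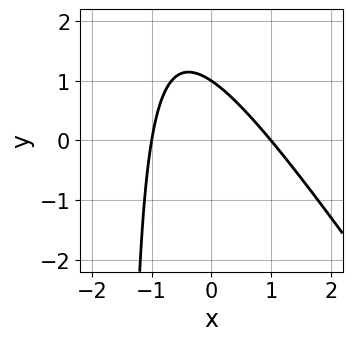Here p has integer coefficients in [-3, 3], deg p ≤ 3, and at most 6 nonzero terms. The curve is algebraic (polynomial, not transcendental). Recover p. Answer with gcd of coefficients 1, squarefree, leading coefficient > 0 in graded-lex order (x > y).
3*x^2 + 2*x*y + 3*y - 3

First, the degree is 2 — a generic line meets the curve in up to 2 points.
Then, from the visible intercepts: one y-axis crossing is at y = 1; the x-axis gridline crossings are at x ∈ {-1, 1}.
Finally, these observations pin down the coefficients.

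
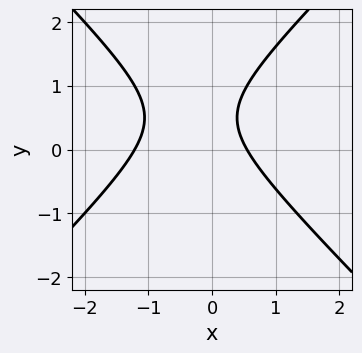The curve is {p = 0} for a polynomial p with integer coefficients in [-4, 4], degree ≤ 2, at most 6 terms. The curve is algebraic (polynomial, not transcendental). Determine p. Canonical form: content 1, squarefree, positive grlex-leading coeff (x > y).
1. deg p = 2. The shape is more complex than any degree-1 curve.
2. Against the integer gridlines: it misses every integer gridline on the y-axis.
3. The integer polynomial consistent with all of this is the stated p.

3*x^2 - 3*y^2 + 2*x + 3*y - 2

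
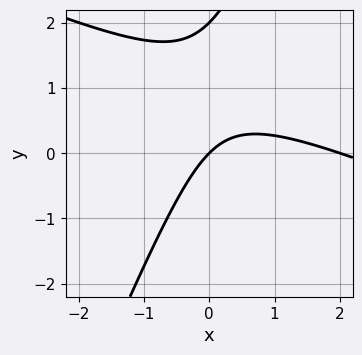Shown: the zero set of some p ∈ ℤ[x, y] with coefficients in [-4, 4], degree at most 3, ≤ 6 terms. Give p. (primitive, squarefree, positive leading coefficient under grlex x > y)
x^2 + 2*x*y - y^2 - 2*x + 2*y

1. The degree is 2 — the shape is more complex than any degree-1 curve.
2. From the visible intercepts: the y-axis gridline crossings are at y ∈ {0, 2}; among the integer gridlines, it crosses the x-axis at x ∈ {0, 2}.
3. Solving for integer coefficients yields p as stated.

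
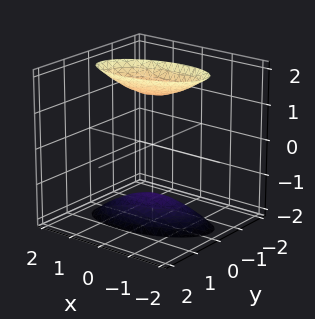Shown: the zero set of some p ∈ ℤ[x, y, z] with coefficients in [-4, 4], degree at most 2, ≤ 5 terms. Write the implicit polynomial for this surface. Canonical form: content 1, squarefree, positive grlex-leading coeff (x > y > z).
x^2 - x*y + 3*y^2 - z^2 + 2

(a) There are 2 components. Treating them together as one polynomial.
(b) The degree is 2 — a generic line meets the surface in up to 2 points.
(c) Against the integer gridlines: it misses every integer gridline on the x-axis; no y-intercept at any integer in the box.
(d) Putting this together gives p.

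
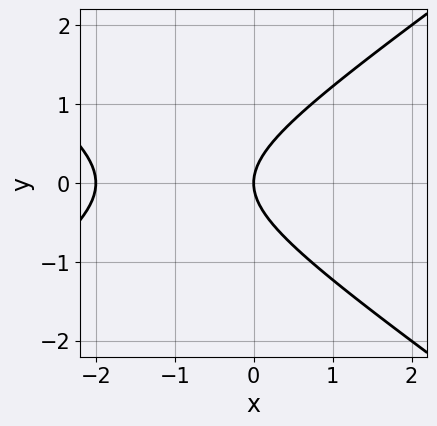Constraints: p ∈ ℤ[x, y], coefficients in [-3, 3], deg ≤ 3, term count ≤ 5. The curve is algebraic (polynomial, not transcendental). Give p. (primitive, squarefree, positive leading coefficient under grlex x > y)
x^2 - 2*y^2 + 2*x

deg p = 2. No degree-1 curve has this shape.
Symmetries: it's symmetric under y → −y, forcing even powers of y.
Reading off the gridlines: among the integer gridlines, it crosses the x-axis at x ∈ {-2, 0}; it meets the y-axis at y = 0 (among the integer gridlines).
Matching integer coefficients to the picture gives p.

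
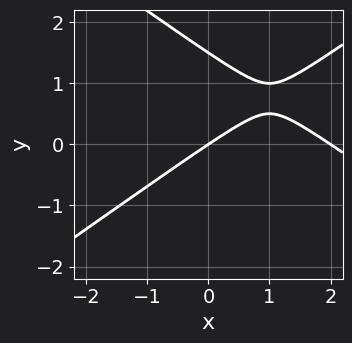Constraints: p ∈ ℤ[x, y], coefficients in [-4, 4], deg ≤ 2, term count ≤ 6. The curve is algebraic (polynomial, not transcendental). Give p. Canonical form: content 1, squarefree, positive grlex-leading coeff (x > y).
First, the degree is 2 — a generic line meets the curve in up to 2 points.
Then, observable constraints: it crosses the y-axis at the gridline y = 0; the x-axis gridline crossings are at x ∈ {0, 2}.
Finally, together with the visible shape, these determine p as stated.

x^2 - 2*y^2 - 2*x + 3*y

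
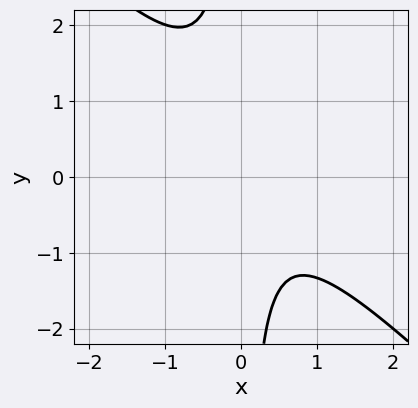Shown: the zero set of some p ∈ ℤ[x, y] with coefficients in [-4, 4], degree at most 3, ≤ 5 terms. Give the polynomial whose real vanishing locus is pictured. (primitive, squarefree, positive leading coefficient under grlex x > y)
3*x^2 + 3*x*y - x + 2

Degree: the shape is more complex than any degree-1 curve, so deg p = 2.
Against the integer gridlines: no x-intercept at any integer in the box; it misses every integer gridline on the y-axis.
Together with the visible shape, these determine p as stated.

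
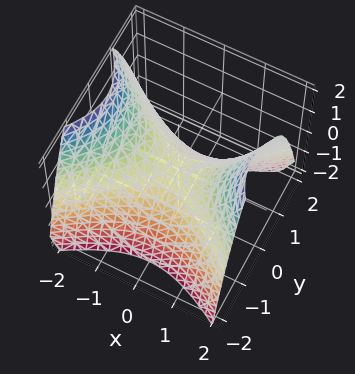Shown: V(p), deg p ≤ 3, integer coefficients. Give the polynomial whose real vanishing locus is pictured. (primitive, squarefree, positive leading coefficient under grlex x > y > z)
2*x^2 - 3*y^2 - 3*z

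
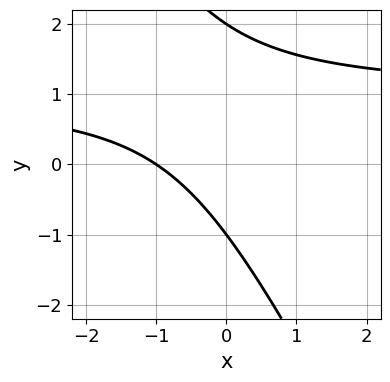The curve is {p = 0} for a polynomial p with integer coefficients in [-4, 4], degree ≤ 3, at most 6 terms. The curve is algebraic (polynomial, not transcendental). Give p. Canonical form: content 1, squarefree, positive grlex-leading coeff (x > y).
2*x*y + y^2 - 2*x - y - 2

The degree is 2 — the shape is more complex than any degree-1 curve.
Observable constraints: the y-axis gridline crossings are at y ∈ {-1, 2}; one x-axis crossing is at x = -1.
Matching integer coefficients to the picture gives p.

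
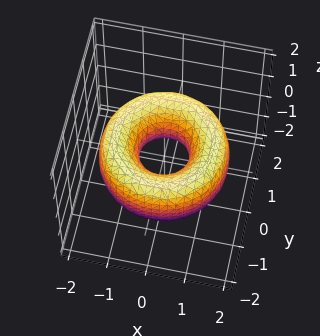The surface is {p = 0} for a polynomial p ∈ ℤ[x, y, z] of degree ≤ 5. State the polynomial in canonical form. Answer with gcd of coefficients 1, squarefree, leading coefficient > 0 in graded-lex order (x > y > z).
x^4 + 2*x^2*y^2 + y^4 - 3*x^2 - 3*y^2 + 2*z^2 + 1

1. The degree is 4 — no degree-3 surface has this shape.
2. Symmetries: rotational symmetry about the z-axis ⇒ p depends on x, y only through x² + y².
3. From the axis intercepts and sections: a circular section at z = 0 has radius between 0 and 1; it misses every integer gridline on the z-axis.
4. The integer polynomial consistent with all of this is the stated p.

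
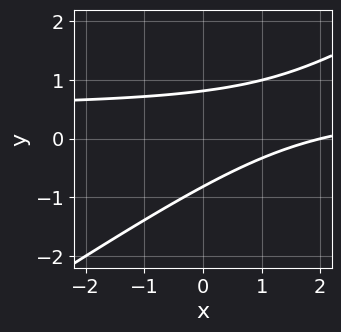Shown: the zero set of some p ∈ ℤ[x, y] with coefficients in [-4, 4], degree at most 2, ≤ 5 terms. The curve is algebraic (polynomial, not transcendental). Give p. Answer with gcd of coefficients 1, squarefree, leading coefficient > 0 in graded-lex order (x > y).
2*x*y - 3*y^2 - x + 2

1. deg p = 2. The shape is more complex than any degree-1 curve.
2. Reading off the gridlines: it meets the x-axis at x = 2 (among the integer gridlines).
3. These observations pin down the coefficients.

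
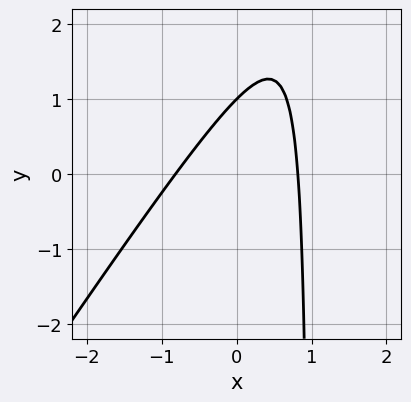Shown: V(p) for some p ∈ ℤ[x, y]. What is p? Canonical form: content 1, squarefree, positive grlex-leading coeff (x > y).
3*x^2 - 2*x*y + 2*y - 2

First, deg p = 2.
Then, from the axis intercepts and sections: one y-axis crossing is at y = 1.
Finally, fitting integer coefficients to these (and the overall shape) gives p.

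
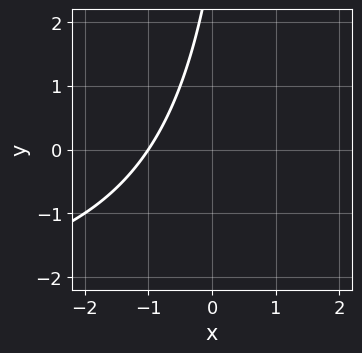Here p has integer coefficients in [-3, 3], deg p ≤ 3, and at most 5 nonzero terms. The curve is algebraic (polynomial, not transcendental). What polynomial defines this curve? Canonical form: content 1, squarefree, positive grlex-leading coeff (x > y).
x*y + 3*x - y + 3

(a) Degree: no degree-1 curve has this shape, so deg p = 2.
(b) Against the integer gridlines: it misses every integer gridline on the y-axis; one x-axis crossing is at x = -1.
(c) These observations pin down the coefficients.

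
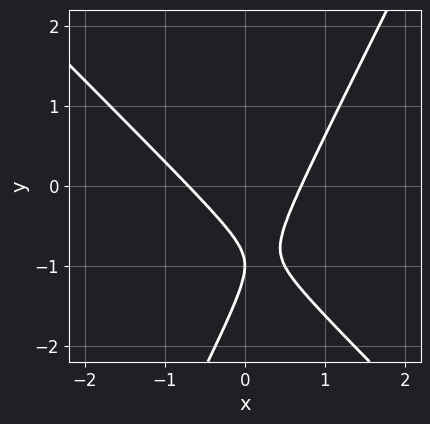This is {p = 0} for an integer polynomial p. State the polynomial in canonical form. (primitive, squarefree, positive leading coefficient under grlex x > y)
2*x^2 + x*y - y^2 - 2*y - 1

1. The degree is 2 — the shape is more complex than any degree-1 curve.
2. Checking where it meets the axes: it meets the y-axis at y = -1 (among the integer gridlines).
3. Together with the visible shape, these determine p as stated.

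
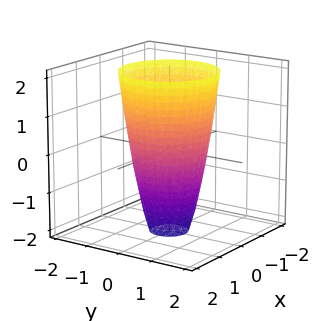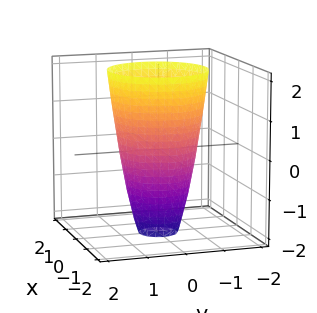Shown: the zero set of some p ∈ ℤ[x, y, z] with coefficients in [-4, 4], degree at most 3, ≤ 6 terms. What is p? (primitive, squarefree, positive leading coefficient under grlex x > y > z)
1. Degree: a generic line meets the surface in up to 2 points, so deg p = 2.
2. By symmetry, the surface is invariant under rotation about z: p = q(x² + y², z).
3. Observable constraints: a circular section at z = -1 has radius between 0 and 1; among the integer gridlines, it crosses the y-axis at y ∈ {-1, 1}; the x-axis gridline crossings are at x ∈ {-1, 1}.
4. The integer polynomial consistent with all of this is the stated p.

3*x^2 + 3*y^2 - z - 3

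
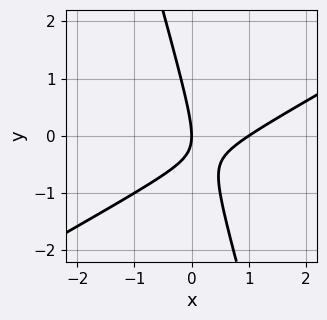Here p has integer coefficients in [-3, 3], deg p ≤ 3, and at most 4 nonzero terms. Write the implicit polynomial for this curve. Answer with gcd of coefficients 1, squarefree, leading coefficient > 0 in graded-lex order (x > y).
2*x^2 - 3*x*y - y^2 - 2*x

Degree: no degree-1 curve has this shape, so deg p = 2.
Checking where it meets the axes: among the integer gridlines, it crosses the x-axis at x ∈ {0, 1}; it meets the y-axis at y = 0 (among the integer gridlines).
Assembling these constraints gives the stated polynomial.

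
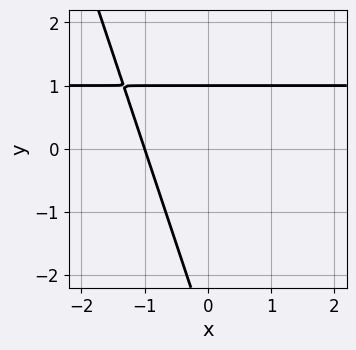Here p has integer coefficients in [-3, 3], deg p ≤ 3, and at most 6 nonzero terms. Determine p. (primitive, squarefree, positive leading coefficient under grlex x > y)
(a) Degree: the shape is more complex than any degree-1 curve, so deg p = 2.
(b) Observable constraints: it meets the y-axis at y = 1 (among the integer gridlines); it crosses the x-axis at the gridline x = -1.
(c) Solving for integer coefficients yields p as stated.

3*x*y + y^2 - 3*x + 2*y - 3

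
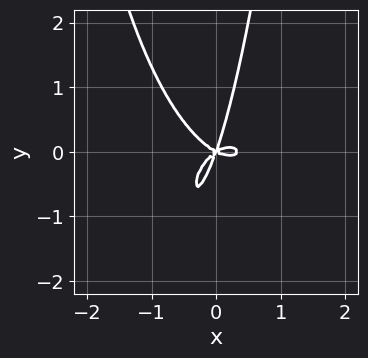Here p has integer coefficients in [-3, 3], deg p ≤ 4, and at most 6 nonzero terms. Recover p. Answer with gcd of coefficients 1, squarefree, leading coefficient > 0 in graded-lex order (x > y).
(a) Degree: a generic line meets the curve in up to 4 points, so deg p = 4.
(b) Against the integer gridlines: one y-axis crossing is at y = 0; it crosses the x-axis at the gridline x = 0.
(c) Fitting integer coefficients to these (and the overall shape) gives p.

3*x^4 + 2*x^2*y^2 - x^3 + 3*x*y^2 - y^3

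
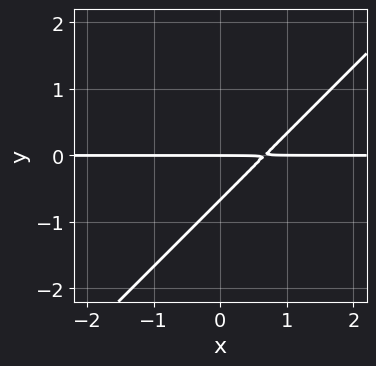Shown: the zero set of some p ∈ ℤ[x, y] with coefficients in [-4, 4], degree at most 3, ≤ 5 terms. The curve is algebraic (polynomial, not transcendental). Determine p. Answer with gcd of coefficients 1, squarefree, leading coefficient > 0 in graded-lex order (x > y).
deg p = 2.
From the visible intercepts: every point of the x-axis in the box is on the curve; one y-axis crossing is at y = 0.
The integer polynomial consistent with all of this is the stated p.

3*x*y - 3*y^2 - 2*y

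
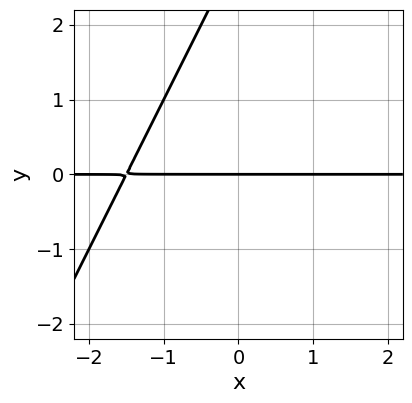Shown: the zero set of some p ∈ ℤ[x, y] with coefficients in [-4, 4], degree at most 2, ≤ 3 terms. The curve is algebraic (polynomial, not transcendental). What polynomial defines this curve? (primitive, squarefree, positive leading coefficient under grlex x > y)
2*x*y - y^2 + 3*y

1. The degree is 2 — the shape is more complex than any degree-1 curve.
2. From the axis intercepts and sections: the visible x-axis segment lies entirely on the curve; it crosses the y-axis at the gridline y = 0.
3. Putting this together gives p.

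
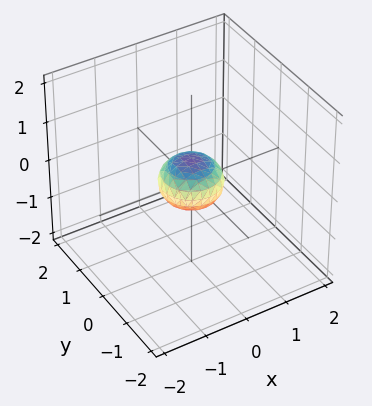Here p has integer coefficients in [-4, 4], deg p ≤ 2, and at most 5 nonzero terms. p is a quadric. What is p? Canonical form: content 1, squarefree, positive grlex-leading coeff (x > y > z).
(a) Degree: bounded and convex; a quadric, so deg p = 2.
(b) Symmetries: the z ↦ −z reflection is a symmetry, so z appears only in even powers; the surface is invariant under rotation about z: p = q(x² + y², z).
(c) Checking where it meets the axes: a circular section at z = 0 has radius between 0 and 1.
(d) Fitting integer coefficients to these (and the overall shape) gives p.

2*x^2 + 2*y^2 + 3*z^2 - 1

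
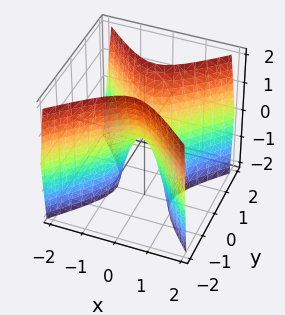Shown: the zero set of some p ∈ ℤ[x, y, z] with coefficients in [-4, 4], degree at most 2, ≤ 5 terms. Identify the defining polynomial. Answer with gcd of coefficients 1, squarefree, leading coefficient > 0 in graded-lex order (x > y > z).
3*x^2 - 3*y^2 + z

(a) deg p = 2.
(b) Symmetries: mirror symmetry x ↦ −x ⇒ only even powers of x; the y ↦ −y reflection is a symmetry, so y appears only in even powers.
(c) Checking where it meets the axes: it crosses the y-axis at the gridline y = 0; one z-axis crossing is at z = 0.
(d) These observations pin down the coefficients.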